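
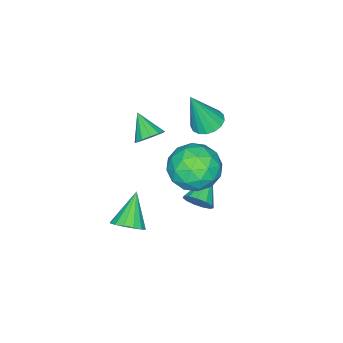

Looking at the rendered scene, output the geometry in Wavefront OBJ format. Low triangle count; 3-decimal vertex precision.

v -3.04 0.009 -0.193
v -2.426 0.052 0.162
v -3.46 -0.969 0.653
v -2.676 0.311 0.337
v -3.041 0.474 0.344
v -3.406 0.489 0.18
v -3.655 0.352 -0.102
v -3.708 0.106 -0.413
v -3.549 -0.17 -0.654
v -3.229 -0.39 -0.749
v -2.848 -0.483 -0.667
v -2.529 -0.42 -0.435
v -2.371 -0.22 -0.126
v -4.273 2.13 1.14
v -3.875 2.788 1.179
v -3.667 1.65 3.06
v -4.209 2.879 1.307
v -4.557 2.798 1.396
v -4.84 2.564 1.427
v -4.993 2.23 1.392
v -4.981 1.874 1.299
v -4.807 1.576 1.17
v -4.51 1.405 1.033
v -4.159 1.4 0.922
v -3.834 1.562 0.86
v -3.609 1.855 0.862
v -3.537 2.21 0.928
v -3.633 2.547 1.042
v -1.24 4.454 2.605
v -0.235 4.62 1.953
v -1.745 2.96 1.447
v -0.74 3.126 0.795
v -0.664 2.711 1.929
v -0.352 3.634 2.644
v -1.628 3.946 0.756
v -1.316 4.869 1.471
v -0.474 4.305 0.81
v 0.121 3.542 1.535
v -2.101 4.038 1.865
v -1.506 3.275 2.59
v -0.693 4.668 2.381
v -1.287 2.912 1.019
v -1.242 2.668 1.686
v -0.652 2.765 1.303
v -0.762 4.089 2.787
v -0.171 4.186 2.404
v -0.424 3.064 2.389
v -1.809 3.394 0.996
v -1.218 3.491 0.613
v -1.328 4.815 2.097
v -0.738 4.912 1.714
v -1.556 4.516 1.011
v -0.243 4.581 1.326
v -0.54 3.702 0.645
v -1.062 4.184 0.622
v -0.878 4.727 1.043
v 0.107 4.132 1.752
v -0.19 3.254 1.071
v -0.146 3.01 1.738
v 0.038 3.553 2.158
v -0.034 3.947 1.08
v -1.79 4.326 2.329
v -2.087 3.448 1.648
v -2.018 4.027 1.242
v -1.834 4.57 1.662
v -1.44 3.878 2.755
v -1.737 2.999 2.074
v -1.102 2.853 2.357
v -0.918 3.396 2.778
v -1.946 3.633 2.32
v -0.056 1.04 -3.403
v 0.465 1.237 -2.842
v -1.224 0.64 -2.177
v 0.261 1.582 -2.923
v -0.027 1.782 -3.133
v -0.323 1.783 -3.415
v -0.548 1.585 -3.694
v -0.64 1.241 -3.894
v -0.577 0.844 -3.963
v -0.373 0.498 -3.882
v -0.085 0.298 -3.673
v 0.212 0.297 -3.391
v 0.436 0.495 -3.112
v 0.529 0.839 -2.911
v -2.55 2.888 -2.7
v -2.212 2.671 -2.115
v -4.01 2.612 -1.96
v -2.266 3.065 -2.074
v -2.41 3.403 -2.232
v -2.599 3.578 -2.539
v -2.772 3.534 -2.897
v -2.875 3.284 -3.192
v -2.875 2.909 -3.332
v -2.771 2.528 -3.271
v -2.598 2.261 -3.029
v -2.409 2.193 -2.682
v -2.265 2.346 -2.342
f 2 1 4
f 2 4 3
f 4 1 5
f 4 5 3
f 5 1 6
f 5 6 3
f 6 1 7
f 6 7 3
f 7 1 8
f 7 8 3
f 8 1 9
f 8 9 3
f 9 1 10
f 9 10 3
f 10 1 11
f 10 11 3
f 11 1 12
f 11 12 3
f 12 1 13
f 12 13 3
f 13 1 2
f 13 2 3
f 15 14 17
f 15 17 16
f 17 14 18
f 17 18 16
f 18 14 19
f 18 19 16
f 19 14 20
f 19 20 16
f 20 14 21
f 20 21 16
f 21 14 22
f 21 22 16
f 22 14 23
f 22 23 16
f 23 14 24
f 23 24 16
f 24 14 25
f 24 25 16
f 25 14 26
f 25 26 16
f 26 14 27
f 26 27 16
f 27 14 28
f 27 28 16
f 28 14 15
f 28 15 16
f 29 66 45
f 66 40 69
f 45 69 34
f 66 69 45
f 29 45 41
f 45 34 46
f 41 46 30
f 45 46 41
f 29 41 50
f 41 30 51
f 50 51 36
f 41 51 50
f 29 50 62
f 50 36 65
f 62 65 39
f 50 65 62
f 29 62 66
f 62 39 70
f 66 70 40
f 62 70 66
f 30 46 57
f 46 34 60
f 57 60 38
f 46 60 57
f 34 69 47
f 69 40 68
f 47 68 33
f 69 68 47
f 40 70 67
f 70 39 63
f 67 63 31
f 70 63 67
f 39 65 64
f 65 36 52
f 64 52 35
f 65 52 64
f 36 51 56
f 51 30 53
f 56 53 37
f 51 53 56
f 32 58 44
f 58 38 59
f 44 59 33
f 58 59 44
f 32 44 42
f 44 33 43
f 42 43 31
f 44 43 42
f 32 42 49
f 42 31 48
f 49 48 35
f 42 48 49
f 32 49 54
f 49 35 55
f 54 55 37
f 49 55 54
f 32 54 58
f 54 37 61
f 58 61 38
f 54 61 58
f 33 59 47
f 59 38 60
f 47 60 34
f 59 60 47
f 31 43 67
f 43 33 68
f 67 68 40
f 43 68 67
f 35 48 64
f 48 31 63
f 64 63 39
f 48 63 64
f 37 55 56
f 55 35 52
f 56 52 36
f 55 52 56
f 38 61 57
f 61 37 53
f 57 53 30
f 61 53 57
f 72 71 74
f 72 74 73
f 74 71 75
f 74 75 73
f 75 71 76
f 75 76 73
f 76 71 77
f 76 77 73
f 77 71 78
f 77 78 73
f 78 71 79
f 78 79 73
f 79 71 80
f 79 80 73
f 80 71 81
f 80 81 73
f 81 71 82
f 81 82 73
f 82 71 83
f 82 83 73
f 83 71 84
f 83 84 73
f 84 71 72
f 84 72 73
f 86 85 88
f 86 88 87
f 88 85 89
f 88 89 87
f 89 85 90
f 89 90 87
f 90 85 91
f 90 91 87
f 91 85 92
f 91 92 87
f 92 85 93
f 92 93 87
f 93 85 94
f 93 94 87
f 94 85 95
f 94 95 87
f 95 85 96
f 95 96 87
f 96 85 97
f 96 97 87
f 97 85 86
f 97 86 87



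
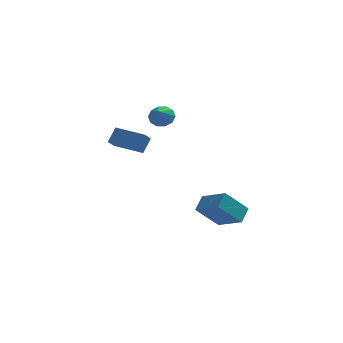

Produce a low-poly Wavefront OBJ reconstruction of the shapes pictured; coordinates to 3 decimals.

v -1.209 3.397 0.771
v -0.613 3.019 0.463
v -1.411 2.463 1.529
v -0.45 3.279 0.827
v -0.577 3.584 1.169
v -0.945 3.818 1.36
v -1.414 3.891 1.325
v -1.805 3.776 1.079
v -1.968 3.516 0.715
v -1.841 3.21 0.372
v -1.473 2.977 0.182
v -1.004 2.903 0.217
v -2.209 2.138 -1.535
v -2.509 1.526 -0.995
v -3.86 3.085 -1.379
v -4.16 2.472 -0.838
v -1.8 2.708 -0.662
v -2.1 2.095 -0.121
v -3.451 3.654 -0.505
v -3.751 3.042 0.035
v 0.712 -4.036 -3.036
v 1.908 -5.089 -2.314
v 1.064 -3.218 -2.425
v 2.26 -4.271 -1.703
v 1.92 -3.569 -4.357
v 3.116 -4.622 -3.635
v 2.272 -2.751 -3.746
v 3.468 -3.804 -3.024
f 2 1 4
f 2 4 3
f 4 1 5
f 4 5 3
f 5 1 6
f 5 6 3
f 6 1 7
f 6 7 3
f 7 1 8
f 7 8 3
f 8 1 9
f 8 9 3
f 9 1 10
f 9 10 3
f 10 1 11
f 10 11 3
f 11 1 12
f 11 12 3
f 12 1 2
f 12 2 3
f 14 16 13
f 17 14 13
f 13 16 15
f 15 17 13
f 14 20 16
f 18 14 17
f 18 20 14
f 16 20 15
f 19 17 15
f 15 20 19
f 19 18 17
f 20 18 19
f 22 24 21
f 25 22 21
f 21 24 23
f 23 25 21
f 22 28 24
f 26 22 25
f 26 28 22
f 24 28 23
f 27 25 23
f 23 28 27
f 27 26 25
f 28 26 27



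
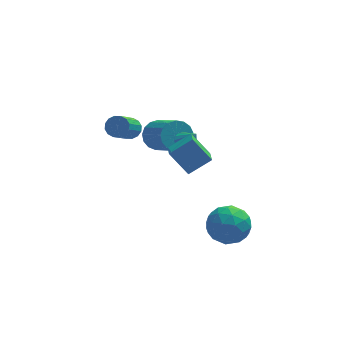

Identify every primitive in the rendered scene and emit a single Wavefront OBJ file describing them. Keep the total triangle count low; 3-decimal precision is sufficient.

v 2.751 -2.874 -4.457
v 3.375 -2.72 -3.408
v 2.585 -4.82 -4.072
v 3.209 -4.666 -3.023
v 2.075 -4.203 -3.138
v 2.178 -3 -3.376
v 3.782 -4.54 -4.104
v 3.885 -3.337 -4.342
v 4.012 -3.75 -3.19
v 2.957 -3.541 -2.593
v 3.003 -3.999 -4.887
v 1.948 -3.79 -4.29
v 3.078 -2.626 -3.966
v 2.882 -4.914 -3.514
v 2.216 -4.641 -3.581
v 2.582 -4.551 -2.965
v 2.374 -2.791 -3.947
v 2.741 -2.7 -3.331
v 1.976 -3.572 -3.172
v 3.219 -4.84 -4.149
v 3.586 -4.749 -3.533
v 3.378 -2.989 -4.515
v 3.744 -2.899 -3.899
v 3.984 -3.968 -4.308
v 3.819 -3.141 -3.222
v 3.721 -4.285 -2.995
v 4.058 -4.211 -3.631
v 4.119 -3.504 -3.771
v 3.199 -3.018 -2.871
v 3.101 -4.162 -2.644
v 2.435 -3.89 -2.712
v 2.495 -3.183 -2.852
v 3.574 -3.623 -2.742
v 2.859 -3.378 -4.836
v 2.761 -4.522 -4.609
v 3.465 -4.357 -4.628
v 3.525 -3.65 -4.768
v 2.239 -3.255 -4.485
v 2.141 -4.399 -4.258
v 1.841 -4.036 -3.709
v 1.902 -3.329 -3.849
v 2.386 -3.917 -4.738
v 0.111 -2.331 0.75
v 1.295 -2.035 1.534
v 0.141 -1.009 0.205
v 1.325 -0.713 0.989
v 1.035 -2.847 -0.449
v 2.219 -2.551 0.335
v 1.065 -1.525 -0.994
v 2.249 -1.229 -0.21
v 1.162 0.809 -0.831
v 1.619 0.526 -1.213
v 1.678 0.371 0.111
v 1.741 0.81 -1.148
v 1.73 1.094 -1.01
v 1.588 1.313 -0.831
v 1.349 1.416 -0.652
v 1.068 1.38 -0.514
v 0.807 1.213 -0.448
v 0.628 0.954 -0.471
v 0.571 0.662 -0.576
v 0.65 0.403 -0.739
v 0.846 0.237 -0.923
v 1.114 0.202 -1.087
v 1.393 0.307 -1.191
v -1.673 1.385 -0.057
v -1.459 1.746 0.466
v -2.133 0.415 1.659
v -2.347 0.055 1.137
v -1.782 1.856 0.407
v -2.457 0.526 1.6
v -2.076 1.841 0.224
v -2.75 0.511 1.417
v -2.262 1.703 -0.035
v -2.936 0.373 1.158
v -2.29 1.481 -0.299
v -2.964 0.15 0.894
v -2.153 1.232 -0.498
v -2.827 -0.098 0.695
v -1.887 1.025 -0.579
v -2.561 -0.306 0.614
v -1.563 0.914 -0.52
v -2.238 -0.416 0.673
v -1.27 0.929 -0.337
v -1.944 -0.401 0.856
v -1.084 1.067 -0.078
v -1.758 -0.263 1.115
v -1.056 1.29 0.186
v -1.73 -0.041 1.379
v -1.193 1.538 0.385
v -1.867 0.208 1.578
v -0.092 2.945 -1.866
v 0.498 2.752 -2.598
v 1.363 1.181 -1.485
v 0.772 1.375 -0.754
v 0.731 3.058 -2.347
v 1.596 1.487 -1.234
v 0.775 3.338 -1.986
v 1.64 1.768 -0.873
v 0.621 3.529 -1.597
v 1.486 1.958 -0.484
v 0.303 3.585 -1.27
v 1.168 2.015 -0.157
v -0.105 3.495 -1.08
v 0.759 1.925 0.033
v -0.511 3.279 -1.07
v 0.354 1.709 0.043
v -0.82 2.987 -1.242
v 0.044 1.417 -0.129
v -0.963 2.685 -1.557
v -0.098 1.114 -0.444
v -0.906 2.442 -1.943
v -0.042 0.872 -0.831
v -0.663 2.315 -2.312
v 0.201 0.745 -1.199
v -0.289 2.332 -2.578
v 0.575 0.762 -1.466
v 0.13 2.49 -2.682
v 0.994 0.919 -1.569
f 1 38 17
f 38 12 41
f 17 41 6
f 38 41 17
f 1 17 13
f 17 6 18
f 13 18 2
f 17 18 13
f 1 13 22
f 13 2 23
f 22 23 8
f 13 23 22
f 1 22 34
f 22 8 37
f 34 37 11
f 22 37 34
f 1 34 38
f 34 11 42
f 38 42 12
f 34 42 38
f 2 18 29
f 18 6 32
f 29 32 10
f 18 32 29
f 6 41 19
f 41 12 40
f 19 40 5
f 41 40 19
f 12 42 39
f 42 11 35
f 39 35 3
f 42 35 39
f 11 37 36
f 37 8 24
f 36 24 7
f 37 24 36
f 8 23 28
f 23 2 25
f 28 25 9
f 23 25 28
f 4 30 16
f 30 10 31
f 16 31 5
f 30 31 16
f 4 16 14
f 16 5 15
f 14 15 3
f 16 15 14
f 4 14 21
f 14 3 20
f 21 20 7
f 14 20 21
f 4 21 26
f 21 7 27
f 26 27 9
f 21 27 26
f 4 26 30
f 26 9 33
f 30 33 10
f 26 33 30
f 5 31 19
f 31 10 32
f 19 32 6
f 31 32 19
f 3 15 39
f 15 5 40
f 39 40 12
f 15 40 39
f 7 20 36
f 20 3 35
f 36 35 11
f 20 35 36
f 9 27 28
f 27 7 24
f 28 24 8
f 27 24 28
f 10 33 29
f 33 9 25
f 29 25 2
f 33 25 29
f 44 46 43
f 47 44 43
f 43 46 45
f 45 47 43
f 44 50 46
f 48 44 47
f 48 50 44
f 46 50 45
f 49 47 45
f 45 50 49
f 49 48 47
f 50 48 49
f 52 51 54
f 52 54 53
f 54 51 55
f 54 55 53
f 55 51 56
f 55 56 53
f 56 51 57
f 56 57 53
f 57 51 58
f 57 58 53
f 58 51 59
f 58 59 53
f 59 51 60
f 59 60 53
f 60 51 61
f 60 61 53
f 61 51 62
f 61 62 53
f 62 51 63
f 62 63 53
f 63 51 64
f 63 64 53
f 64 51 65
f 64 65 53
f 65 51 52
f 65 52 53
f 67 66 70
f 67 70 68
f 68 70 71
f 68 71 69
f 70 66 72
f 70 72 71
f 71 72 73
f 71 73 69
f 72 66 74
f 72 74 73
f 73 74 75
f 73 75 69
f 74 66 76
f 74 76 75
f 75 76 77
f 75 77 69
f 76 66 78
f 76 78 77
f 77 78 79
f 77 79 69
f 78 66 80
f 78 80 79
f 79 80 81
f 79 81 69
f 80 66 82
f 80 82 81
f 81 82 83
f 81 83 69
f 82 66 84
f 82 84 83
f 83 84 85
f 83 85 69
f 84 66 86
f 84 86 85
f 85 86 87
f 85 87 69
f 86 66 88
f 86 88 87
f 87 88 89
f 87 89 69
f 88 66 90
f 88 90 89
f 89 90 91
f 89 91 69
f 90 66 67
f 90 67 91
f 91 67 68
f 91 68 69
f 93 92 96
f 93 96 94
f 94 96 97
f 94 97 95
f 96 92 98
f 96 98 97
f 97 98 99
f 97 99 95
f 98 92 100
f 98 100 99
f 99 100 101
f 99 101 95
f 100 92 102
f 100 102 101
f 101 102 103
f 101 103 95
f 102 92 104
f 102 104 103
f 103 104 105
f 103 105 95
f 104 92 106
f 104 106 105
f 105 106 107
f 105 107 95
f 106 92 108
f 106 108 107
f 107 108 109
f 107 109 95
f 108 92 110
f 108 110 109
f 109 110 111
f 109 111 95
f 110 92 112
f 110 112 111
f 111 112 113
f 111 113 95
f 112 92 114
f 112 114 113
f 113 114 115
f 113 115 95
f 114 92 116
f 114 116 115
f 115 116 117
f 115 117 95
f 116 92 118
f 116 118 117
f 117 118 119
f 117 119 95
f 118 92 93
f 118 93 119
f 119 93 94
f 119 94 95



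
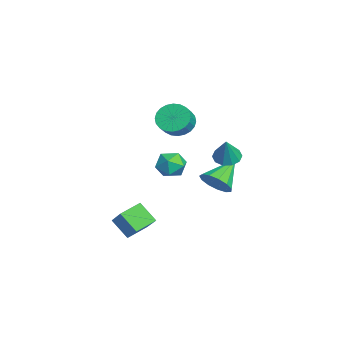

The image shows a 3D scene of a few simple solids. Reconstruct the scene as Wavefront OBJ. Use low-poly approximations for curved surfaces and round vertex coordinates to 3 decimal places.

v 0.906 -1.192 3.552
v 1.641 -0.892 2.912
v 2.41 -1.248 3.629
v 1.674 -1.548 4.268
v 1.59 -0.563 3.13
v 2.359 -0.92 3.847
v 1.434 -0.33 3.413
v 2.203 -0.687 4.13
v 1.198 -0.229 3.717
v 1.967 -0.585 4.434
v 0.917 -0.273 3.996
v 1.686 -0.63 4.712
v 0.635 -0.458 4.207
v 1.404 -0.815 4.923
v 0.394 -0.754 4.318
v 1.163 -1.111 5.035
v 0.23 -1.117 4.313
v 0.999 -1.474 5.029
v 0.17 -1.492 4.191
v 0.939 -1.848 4.908
v 0.221 -1.82 3.973
v 0.99 -2.177 4.69
v 0.377 -2.053 3.69
v 1.146 -2.41 4.407
v 0.613 -2.155 3.386
v 1.382 -2.511 4.103
v 0.894 -2.11 3.108
v 1.663 -2.467 3.824
v 1.176 -1.925 2.897
v 1.945 -2.282 3.613
v 1.417 -1.629 2.785
v 2.186 -1.986 3.502
v 1.581 -1.266 2.791
v 2.35 -1.623 3.507
v 2.6 -4.978 -3.188
v 4.157 -4.555 -1.813
v 1.917 -3.872 -2.755
v 3.474 -3.449 -1.38
v 3.286 -4.151 -4.22
v 4.843 -3.728 -2.845
v 2.603 -3.045 -3.787
v 4.16 -2.622 -2.412
v 2.904 1.334 1.792
v 3.62 1.531 1.443
v 3.676 1.186 3.288
v 3.399 1.959 1.599
v 2.989 2.149 1.829
v 2.547 2.028 2.045
v 2.241 1.641 2.164
v 2.189 1.138 2.141
v 2.41 0.709 1.985
v 2.82 0.519 1.755
v 3.262 0.641 1.539
v 3.567 1.027 1.42
v 2.506 -1.145 0.188
v 3.114 -1.826 0.566
v 1.386 -1.554 1.254
v 1.994 -2.235 1.632
v 2.194 -1.274 1.751
v 2.885 -1.022 1.092
v 1.615 -2.358 0.728
v 2.306 -2.106 0.069
v 2.563 -2.576 0.899
v 2.921 -1.906 1.532
v 1.579 -1.474 0.288
v 1.937 -0.804 0.921
v -0.237 1.012 -1.967
v 0.62 1.565 -1.614
v -1.543 2.248 -0.733
v 0.423 1.854 -2.112
v 0.016 1.875 -2.564
v -0.471 1.623 -2.826
v -0.884 1.176 -2.816
v -1.092 0.677 -2.536
v -1.029 0.285 -2.075
v -0.714 0.123 -1.58
v -0.248 0.244 -1.208
v 0.222 0.608 -1.076
v 0.545 1.101 -1.228
f 2 1 5
f 2 5 3
f 3 5 6
f 3 6 4
f 5 1 7
f 5 7 6
f 6 7 8
f 6 8 4
f 7 1 9
f 7 9 8
f 8 9 10
f 8 10 4
f 9 1 11
f 9 11 10
f 10 11 12
f 10 12 4
f 11 1 13
f 11 13 12
f 12 13 14
f 12 14 4
f 13 1 15
f 13 15 14
f 14 15 16
f 14 16 4
f 15 1 17
f 15 17 16
f 16 17 18
f 16 18 4
f 17 1 19
f 17 19 18
f 18 19 20
f 18 20 4
f 19 1 21
f 19 21 20
f 20 21 22
f 20 22 4
f 21 1 23
f 21 23 22
f 22 23 24
f 22 24 4
f 23 1 25
f 23 25 24
f 24 25 26
f 24 26 4
f 25 1 27
f 25 27 26
f 26 27 28
f 26 28 4
f 27 1 29
f 27 29 28
f 28 29 30
f 28 30 4
f 29 1 31
f 29 31 30
f 30 31 32
f 30 32 4
f 31 1 33
f 31 33 32
f 32 33 34
f 32 34 4
f 33 1 2
f 33 2 34
f 34 2 3
f 34 3 4
f 36 38 35
f 39 36 35
f 35 38 37
f 37 39 35
f 36 42 38
f 40 36 39
f 40 42 36
f 38 42 37
f 41 39 37
f 37 42 41
f 41 40 39
f 42 40 41
f 44 43 46
f 44 46 45
f 46 43 47
f 46 47 45
f 47 43 48
f 47 48 45
f 48 43 49
f 48 49 45
f 49 43 50
f 49 50 45
f 50 43 51
f 50 51 45
f 51 43 52
f 51 52 45
f 52 43 53
f 52 53 45
f 53 43 54
f 53 54 45
f 54 43 44
f 54 44 45
f 55 66 60
f 55 60 56
f 55 56 62
f 55 62 65
f 55 65 66
f 56 60 64
f 60 66 59
f 66 65 57
f 65 62 61
f 62 56 63
f 58 64 59
f 58 59 57
f 58 57 61
f 58 61 63
f 58 63 64
f 59 64 60
f 57 59 66
f 61 57 65
f 63 61 62
f 64 63 56
f 68 67 70
f 68 70 69
f 70 67 71
f 70 71 69
f 71 67 72
f 71 72 69
f 72 67 73
f 72 73 69
f 73 67 74
f 73 74 69
f 74 67 75
f 74 75 69
f 75 67 76
f 75 76 69
f 76 67 77
f 76 77 69
f 77 67 78
f 77 78 69
f 78 67 79
f 78 79 69
f 79 67 68
f 79 68 69



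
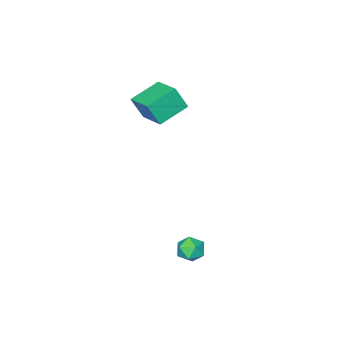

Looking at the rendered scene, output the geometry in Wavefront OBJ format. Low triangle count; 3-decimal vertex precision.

v 0.634 3.558 -2.714
v 1.089 3.506 -3.42
v -0.169 2.554 -3.16
v 0.286 2.502 -3.866
v 0.619 2.262 -3.132
v 1.116 2.883 -2.856
v -0.196 3.177 -3.724
v 0.301 3.798 -3.448
v 0.576 3.271 -4.044
v 1.08 2.706 -3.678
v -0.16 3.354 -2.902
v 0.344 2.789 -2.536
v -5.051 -4.149 1.903
v -4.598 -4.639 3.268
v -4.609 -2.368 2.395
v -4.156 -2.858 3.761
v -3.264 -4.402 1.219
v -2.811 -4.892 2.585
v -2.822 -2.621 1.712
v -2.369 -3.111 3.077
f 1 12 6
f 1 6 2
f 1 2 8
f 1 8 11
f 1 11 12
f 2 6 10
f 6 12 5
f 12 11 3
f 11 8 7
f 8 2 9
f 4 10 5
f 4 5 3
f 4 3 7
f 4 7 9
f 4 9 10
f 5 10 6
f 3 5 12
f 7 3 11
f 9 7 8
f 10 9 2
f 14 16 13
f 17 14 13
f 13 16 15
f 15 17 13
f 14 20 16
f 18 14 17
f 18 20 14
f 16 20 15
f 19 17 15
f 15 20 19
f 19 18 17
f 20 18 19



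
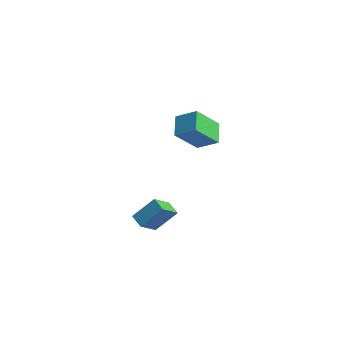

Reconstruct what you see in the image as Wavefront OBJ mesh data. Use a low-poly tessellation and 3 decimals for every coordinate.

v -1.97 3.57 1.707
v -2.281 2.11 3.268
v -2.879 4.499 2.394
v -3.19 3.039 3.955
v -0.85 4.121 2.445
v -1.161 2.661 4.006
v -1.759 5.05 3.132
v -2.07 3.59 4.693
v 0.804 -2.734 0.337
v 0.916 -3.896 1.295
v 1.406 -1.709 1.509
v 1.518 -2.871 2.468
v 1.622 -2.889 0.052
v 1.734 -4.051 1.011
v 2.224 -1.864 1.225
v 2.336 -3.026 2.183
f 2 4 1
f 5 2 1
f 1 4 3
f 3 5 1
f 2 8 4
f 6 2 5
f 6 8 2
f 4 8 3
f 7 5 3
f 3 8 7
f 7 6 5
f 8 6 7
f 10 12 9
f 13 10 9
f 9 12 11
f 11 13 9
f 10 16 12
f 14 10 13
f 14 16 10
f 12 16 11
f 15 13 11
f 11 16 15
f 15 14 13
f 16 14 15



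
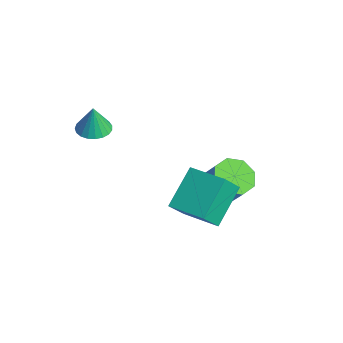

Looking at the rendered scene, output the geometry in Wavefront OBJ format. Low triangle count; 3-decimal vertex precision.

v -0.476 -3.969 2.913
v -0.028 -3.294 2.897
v -0.364 -4.011 4.327
v -0.34 -3.17 2.926
v -0.675 -3.184 2.952
v -0.977 -3.334 2.972
v -1.191 -3.594 2.981
v -1.282 -3.918 2.978
v -1.234 -4.251 2.964
v -1.055 -4.535 2.942
v -0.775 -4.721 2.914
v -0.445 -4.778 2.886
v -0.119 -4.694 2.862
v 0.144 -4.485 2.847
v 0.301 -4.186 2.844
v 0.323 -3.85 2.852
v 0.206 -3.535 2.871
v 2.456 -0.009 0.675
v 2.843 -0.879 1.835
v 4.037 0.9 0.83
v 4.424 0.031 1.989
v 3.396 -1.411 -0.689
v 3.783 -2.28 0.47
v 4.977 -0.501 -0.535
v 5.364 -1.371 0.625
v 1.605 1.143 -1.093
v 2.441 1.144 -1.677
v 3.311 1.398 -0.432
v 2.475 1.397 0.153
v 2.128 1.855 -1.603
v 2.998 2.109 -0.358
v 1.508 2.149 -1.23
v 2.378 2.403 0.015
v 0.945 1.854 -0.776
v 1.815 2.108 0.469
v 0.769 1.142 -0.508
v 1.639 1.396 0.737
v 1.082 0.431 -0.582
v 1.952 0.685 0.663
v 1.702 0.137 -0.955
v 2.572 0.391 0.29
v 2.265 0.432 -1.409
v 3.135 0.686 -0.164
f 2 1 4
f 2 4 3
f 4 1 5
f 4 5 3
f 5 1 6
f 5 6 3
f 6 1 7
f 6 7 3
f 7 1 8
f 7 8 3
f 8 1 9
f 8 9 3
f 9 1 10
f 9 10 3
f 10 1 11
f 10 11 3
f 11 1 12
f 11 12 3
f 12 1 13
f 12 13 3
f 13 1 14
f 13 14 3
f 14 1 15
f 14 15 3
f 15 1 16
f 15 16 3
f 16 1 17
f 16 17 3
f 17 1 2
f 17 2 3
f 19 21 18
f 22 19 18
f 18 21 20
f 20 22 18
f 19 25 21
f 23 19 22
f 23 25 19
f 21 25 20
f 24 22 20
f 20 25 24
f 24 23 22
f 25 23 24
f 27 26 30
f 27 30 28
f 28 30 31
f 28 31 29
f 30 26 32
f 30 32 31
f 31 32 33
f 31 33 29
f 32 26 34
f 32 34 33
f 33 34 35
f 33 35 29
f 34 26 36
f 34 36 35
f 35 36 37
f 35 37 29
f 36 26 38
f 36 38 37
f 37 38 39
f 37 39 29
f 38 26 40
f 38 40 39
f 39 40 41
f 39 41 29
f 40 26 42
f 40 42 41
f 41 42 43
f 41 43 29
f 42 26 27
f 42 27 43
f 43 27 28
f 43 28 29



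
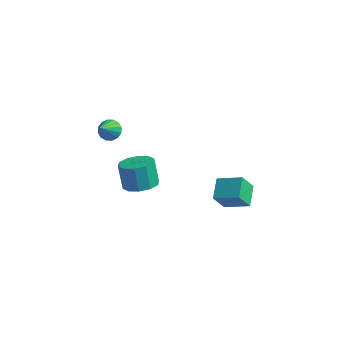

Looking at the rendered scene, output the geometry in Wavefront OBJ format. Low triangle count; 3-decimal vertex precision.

v 2.714 -2.033 -1.67
v 4.119 -1.847 -1.069
v 2.361 -0.82 -1.222
v 3.767 -0.634 -0.621
v 3.133 -1.486 -2.819
v 4.539 -1.3 -2.218
v 2.781 -0.273 -2.371
v 4.186 -0.087 -1.77
v -3.804 -1.29 0.79
v -3.485 -0.835 1.182
v -3.736 -2.49 2.13
v -3.828 -0.784 1.244
v -4.164 -0.87 1.185
v -4.404 -1.067 1.02
v -4.483 -1.325 0.793
v -4.38 -1.573 0.566
v -4.123 -1.745 0.398
v -3.78 -1.795 0.336
v -3.444 -1.71 0.395
v -3.204 -1.512 0.56
v -3.125 -1.255 0.787
v -3.228 -1.007 1.015
v -2.154 -0.929 -3.866
v -1.181 -0.784 -3.559
v -1.694 -0.326 -2.148
v -2.666 -0.471 -2.454
v -1.391 -0.239 -3.813
v -1.904 0.219 -2.402
v -1.892 0.042 -4.086
v -2.405 0.501 -2.675
v -2.493 -0.048 -4.276
v -3.006 0.411 -2.865
v -2.964 -0.474 -4.308
v -3.477 -0.015 -2.897
v -3.126 -1.074 -4.172
v -3.639 -0.616 -2.761
v -2.916 -1.619 -3.918
v -3.429 -1.161 -2.507
v -2.415 -1.901 -3.645
v -2.928 -1.442 -2.234
v -1.814 -1.811 -3.455
v -2.327 -1.352 -2.044
v -1.343 -1.385 -3.423
v -1.856 -0.926 -2.012
f 2 4 1
f 5 2 1
f 1 4 3
f 3 5 1
f 2 8 4
f 6 2 5
f 6 8 2
f 4 8 3
f 7 5 3
f 3 8 7
f 7 6 5
f 8 6 7
f 10 9 12
f 10 12 11
f 12 9 13
f 12 13 11
f 13 9 14
f 13 14 11
f 14 9 15
f 14 15 11
f 15 9 16
f 15 16 11
f 16 9 17
f 16 17 11
f 17 9 18
f 17 18 11
f 18 9 19
f 18 19 11
f 19 9 20
f 19 20 11
f 20 9 21
f 20 21 11
f 21 9 22
f 21 22 11
f 22 9 10
f 22 10 11
f 24 23 27
f 24 27 25
f 25 27 28
f 25 28 26
f 27 23 29
f 27 29 28
f 28 29 30
f 28 30 26
f 29 23 31
f 29 31 30
f 30 31 32
f 30 32 26
f 31 23 33
f 31 33 32
f 32 33 34
f 32 34 26
f 33 23 35
f 33 35 34
f 34 35 36
f 34 36 26
f 35 23 37
f 35 37 36
f 36 37 38
f 36 38 26
f 37 23 39
f 37 39 38
f 38 39 40
f 38 40 26
f 39 23 41
f 39 41 40
f 40 41 42
f 40 42 26
f 41 23 43
f 41 43 42
f 42 43 44
f 42 44 26
f 43 23 24
f 43 24 44
f 44 24 25
f 44 25 26



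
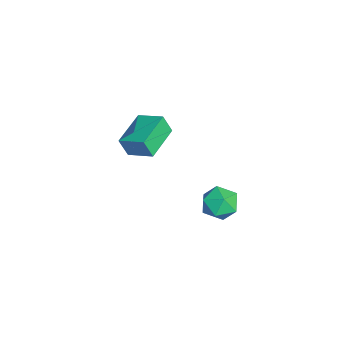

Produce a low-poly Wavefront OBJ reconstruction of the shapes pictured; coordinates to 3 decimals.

v 1.986 1.039 0.359
v 2.791 0.964 -0.153
v 1.569 -0.384 -0.087
v 2.374 -0.459 -0.599
v 2.414 -0.449 0.357
v 2.671 0.431 0.633
v 1.689 0.149 -0.873
v 1.946 1.029 -0.597
v 2.607 0.414 -0.914
v 3.056 0.044 -0.154
v 1.304 0.536 -0.086
v 1.753 0.166 0.674
v -2.685 -3.639 -1.203
v -2.734 -4.055 -0.197
v -4.387 -2.714 -0.904
v -4.436 -3.13 0.103
v -1.984 -2.51 -0.703
v -2.033 -2.926 0.304
v -3.686 -1.585 -0.403
v -3.735 -2.001 0.603
f 1 12 6
f 1 6 2
f 1 2 8
f 1 8 11
f 1 11 12
f 2 6 10
f 6 12 5
f 12 11 3
f 11 8 7
f 8 2 9
f 4 10 5
f 4 5 3
f 4 3 7
f 4 7 9
f 4 9 10
f 5 10 6
f 3 5 12
f 7 3 11
f 9 7 8
f 10 9 2
f 14 16 13
f 17 14 13
f 13 16 15
f 15 17 13
f 14 20 16
f 18 14 17
f 18 20 14
f 16 20 15
f 19 17 15
f 15 20 19
f 19 18 17
f 20 18 19



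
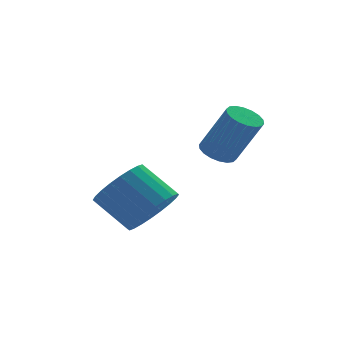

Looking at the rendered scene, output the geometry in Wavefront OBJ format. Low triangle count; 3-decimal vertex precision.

v -0.031 2.154 -1.947
v 0.29 2.599 -1.913
v 0.873 2.072 -0.519
v 0.551 1.626 -0.553
v 0.085 2.671 -1.8
v 0.668 2.144 -0.406
v -0.143 2.64 -1.716
v 0.44 2.113 -0.322
v -0.349 2.513 -1.678
v 0.234 1.986 -0.284
v -0.492 2.315 -1.693
v 0.091 1.788 -0.299
v -0.544 2.085 -1.759
v 0.039 1.558 -0.365
v -0.494 1.868 -1.861
v 0.089 1.341 -0.468
v -0.353 1.708 -1.981
v 0.23 1.181 -0.587
v -0.148 1.636 -2.094
v 0.435 1.109 -0.7
v 0.08 1.667 -2.178
v 0.663 1.14 -0.784
v 0.286 1.794 -2.216
v 0.869 1.267 -0.822
v 0.429 1.992 -2.201
v 1.012 1.465 -0.807
v 0.481 2.222 -2.135
v 1.064 1.695 -0.741
v 0.431 2.439 -2.032
v 1.014 1.912 -0.639
v -1.825 1.924 -3.863
v -1.196 1.833 -3.226
v -1.966 2.564 -2.36
v -2.595 2.656 -2.997
v -1.091 2.129 -3.384
v -1.861 2.86 -2.518
v -1.099 2.394 -3.614
v -1.869 3.125 -2.748
v -1.217 2.588 -3.882
v -1.987 3.319 -3.016
v -1.428 2.68 -4.148
v -2.197 3.411 -3.282
v -1.699 2.657 -4.37
v -2.469 3.389 -3.504
v -1.989 2.523 -4.514
v -2.759 3.254 -3.649
v -2.254 2.298 -4.56
v -3.024 3.029 -3.694
v -2.454 2.016 -4.5
v -3.224 2.747 -3.634
v -2.559 1.72 -4.342
v -3.329 2.451 -3.476
v -2.551 1.455 -4.112
v -3.321 2.186 -3.246
v -2.433 1.261 -3.844
v -3.203 1.992 -2.978
v -2.223 1.169 -3.578
v -2.992 1.9 -2.712
v -1.951 1.191 -3.356
v -2.721 1.923 -2.49
v -1.661 1.326 -3.211
v -2.431 2.057 -2.346
v -1.396 1.551 -3.166
v -2.166 2.282 -2.3
f 2 1 5
f 2 5 3
f 3 5 6
f 3 6 4
f 5 1 7
f 5 7 6
f 6 7 8
f 6 8 4
f 7 1 9
f 7 9 8
f 8 9 10
f 8 10 4
f 9 1 11
f 9 11 10
f 10 11 12
f 10 12 4
f 11 1 13
f 11 13 12
f 12 13 14
f 12 14 4
f 13 1 15
f 13 15 14
f 14 15 16
f 14 16 4
f 15 1 17
f 15 17 16
f 16 17 18
f 16 18 4
f 17 1 19
f 17 19 18
f 18 19 20
f 18 20 4
f 19 1 21
f 19 21 20
f 20 21 22
f 20 22 4
f 21 1 23
f 21 23 22
f 22 23 24
f 22 24 4
f 23 1 25
f 23 25 24
f 24 25 26
f 24 26 4
f 25 1 27
f 25 27 26
f 26 27 28
f 26 28 4
f 27 1 29
f 27 29 28
f 28 29 30
f 28 30 4
f 29 1 2
f 29 2 30
f 30 2 3
f 30 3 4
f 32 31 35
f 32 35 33
f 33 35 36
f 33 36 34
f 35 31 37
f 35 37 36
f 36 37 38
f 36 38 34
f 37 31 39
f 37 39 38
f 38 39 40
f 38 40 34
f 39 31 41
f 39 41 40
f 40 41 42
f 40 42 34
f 41 31 43
f 41 43 42
f 42 43 44
f 42 44 34
f 43 31 45
f 43 45 44
f 44 45 46
f 44 46 34
f 45 31 47
f 45 47 46
f 46 47 48
f 46 48 34
f 47 31 49
f 47 49 48
f 48 49 50
f 48 50 34
f 49 31 51
f 49 51 50
f 50 51 52
f 50 52 34
f 51 31 53
f 51 53 52
f 52 53 54
f 52 54 34
f 53 31 55
f 53 55 54
f 54 55 56
f 54 56 34
f 55 31 57
f 55 57 56
f 56 57 58
f 56 58 34
f 57 31 59
f 57 59 58
f 58 59 60
f 58 60 34
f 59 31 61
f 59 61 60
f 60 61 62
f 60 62 34
f 61 31 63
f 61 63 62
f 62 63 64
f 62 64 34
f 63 31 32
f 63 32 64
f 64 32 33
f 64 33 34



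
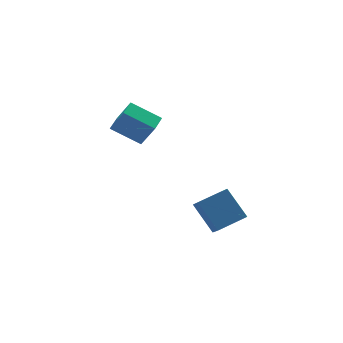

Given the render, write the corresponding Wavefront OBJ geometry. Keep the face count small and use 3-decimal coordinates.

v -1.784 -3.778 -0.035
v -2.285 -2.547 1.323
v -1.599 -2.784 -0.867
v -2.1 -1.553 0.49
v -0.2 -3.667 0.45
v -0.701 -2.436 1.807
v -0.015 -2.673 -0.383
v -0.516 -1.442 0.975
v -3.084 2.687 2.59
v -4.37 3.643 3.494
v -2.394 3.478 2.735
v -3.68 4.435 3.639
v -2.6 2.005 4.001
v -3.886 2.962 4.905
v -1.91 2.797 4.146
v -3.196 3.753 5.05
f 2 4 1
f 5 2 1
f 1 4 3
f 3 5 1
f 2 8 4
f 6 2 5
f 6 8 2
f 4 8 3
f 7 5 3
f 3 8 7
f 7 6 5
f 8 6 7
f 10 12 9
f 13 10 9
f 9 12 11
f 11 13 9
f 10 16 12
f 14 10 13
f 14 16 10
f 12 16 11
f 15 13 11
f 11 16 15
f 15 14 13
f 16 14 15



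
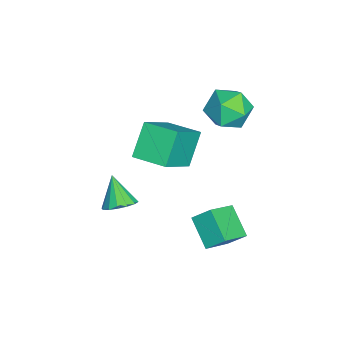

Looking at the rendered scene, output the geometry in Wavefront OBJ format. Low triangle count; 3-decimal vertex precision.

v -0.465 -1.727 -1.281
v -1.38 -1.4 -0.218
v 0.025 -0.546 -1.223
v -0.89 -0.218 -0.161
v 0.99 -2.402 0.181
v 0.075 -2.074 1.243
v 1.48 -1.22 0.238
v 0.565 -0.893 1.301
v -0.669 1.578 1.671
v -0.041 1.203 1.104
v -0.839 0.257 2.356
v -0.211 -0.118 1.789
v 0.051 0.502 2.424
v 0.156 1.318 2.001
v -1.036 0.142 1.459
v -0.931 0.958 1.036
v -0.268 0.316 0.973
v 0.404 0.538 1.569
v -1.284 0.922 1.891
v -0.612 1.144 2.487
v 1.313 0.397 -2.488
v 2.223 -0.29 -1.802
v 1.358 1.033 -1.911
v 2.268 0.347 -1.225
v 2.252 0.953 -3.175
v 3.162 0.267 -2.489
v 2.297 1.59 -2.598
v 3.207 0.903 -1.912
v 1.311 -2.808 -2.331
v 1.721 -2.508 -1.926
v 0.609 -3.152 -1.369
v 1.493 -2.275 -2.008
v 1.217 -2.184 -2.177
v 0.965 -2.26 -2.388
v 0.807 -2.484 -2.583
v 0.783 -2.794 -2.711
v 0.901 -3.108 -2.737
v 1.129 -3.342 -2.655
v 1.405 -3.433 -2.486
v 1.656 -3.356 -2.275
v 1.815 -3.133 -2.08
v 1.838 -2.822 -1.952
f 2 4 1
f 5 2 1
f 1 4 3
f 3 5 1
f 2 8 4
f 6 2 5
f 6 8 2
f 4 8 3
f 7 5 3
f 3 8 7
f 7 6 5
f 8 6 7
f 9 20 14
f 9 14 10
f 9 10 16
f 9 16 19
f 9 19 20
f 10 14 18
f 14 20 13
f 20 19 11
f 19 16 15
f 16 10 17
f 12 18 13
f 12 13 11
f 12 11 15
f 12 15 17
f 12 17 18
f 13 18 14
f 11 13 20
f 15 11 19
f 17 15 16
f 18 17 10
f 22 24 21
f 25 22 21
f 21 24 23
f 23 25 21
f 22 28 24
f 26 22 25
f 26 28 22
f 24 28 23
f 27 25 23
f 23 28 27
f 27 26 25
f 28 26 27
f 30 29 32
f 30 32 31
f 32 29 33
f 32 33 31
f 33 29 34
f 33 34 31
f 34 29 35
f 34 35 31
f 35 29 36
f 35 36 31
f 36 29 37
f 36 37 31
f 37 29 38
f 37 38 31
f 38 29 39
f 38 39 31
f 39 29 40
f 39 40 31
f 40 29 41
f 40 41 31
f 41 29 42
f 41 42 31
f 42 29 30
f 42 30 31



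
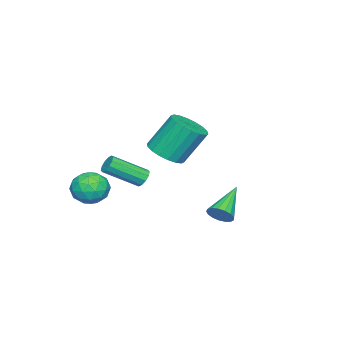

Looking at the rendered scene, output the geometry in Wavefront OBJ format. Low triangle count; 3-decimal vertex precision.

v 2.951 2.083 -1.335
v 3.26 1.839 -0.83
v 1.329 2.117 -0.325
v 3.288 2.142 -0.794
v 3.24 2.431 -0.882
v 3.125 2.641 -1.073
v 2.97 2.723 -1.325
v 2.811 2.658 -1.578
v 2.684 2.462 -1.776
v 2.618 2.179 -1.873
v 2.628 1.874 -1.846
v 2.712 1.617 -1.702
v 2.851 1.466 -1.474
v 3.012 1.457 -1.214
v 3.16 1.592 -0.982
v -1.104 -2.512 -0.162
v -0.493 -3.106 0.361
v -1.084 -2.182 2.104
v -1.696 -1.588 1.582
v -0.233 -2.758 0.264
v -0.825 -1.833 2.007
v -0.146 -2.361 0.083
v -0.738 -1.436 1.826
v -0.249 -1.994 -0.146
v -0.841 -1.069 1.597
v -0.521 -1.729 -0.379
v -1.113 -0.805 1.364
v -0.909 -1.62 -0.569
v -1.501 -0.695 1.175
v -1.335 -1.687 -0.678
v -1.927 -0.763 1.066
v -1.716 -1.918 -0.684
v -2.307 -0.994 1.059
v -1.975 -2.267 -0.587
v -2.567 -1.342 1.156
v -2.062 -2.664 -0.406
v -2.654 -1.739 1.337
v -1.959 -3.031 -0.177
v -2.551 -2.106 1.566
v -1.687 -3.295 0.056
v -2.279 -2.371 1.799
v -1.299 -3.405 0.245
v -1.891 -2.48 1.989
v -0.873 -3.337 0.354
v -1.465 -2.413 2.098
v 2.869 -3.681 -0.333
v 3.234 -3.146 -1.024
v 4.206 -4.414 -0.196
v 4.571 -3.879 -0.887
v 4.362 -3.493 -0.049
v 3.536 -3.039 -0.133
v 3.904 -4.521 -1.087
v 3.078 -4.067 -1.171
v 3.873 -3.665 -1.489
v 4.156 -3.03 -0.848
v 3.284 -4.53 -0.372
v 3.567 -3.895 0.269
v 2.934 -3.349 -0.69
v 4.506 -4.211 -0.53
v 4.383 -3.984 -0.037
v 4.597 -3.67 -0.443
v 3.112 -3.286 -0.167
v 3.326 -2.972 -0.573
v 3.989 -3.176 0
v 4.114 -4.588 -0.647
v 4.328 -4.274 -1.053
v 2.843 -3.89 -0.777
v 3.057 -3.576 -1.183
v 3.451 -4.384 -1.22
v 3.524 -3.34 -1.37
v 4.31 -3.771 -1.29
v 3.918 -4.148 -1.407
v 3.432 -3.881 -1.457
v 3.69 -2.966 -0.993
v 4.476 -3.397 -0.913
v 4.354 -3.17 -0.42
v 3.868 -2.903 -0.47
v 4.066 -3.271 -1.267
v 2.964 -4.163 -0.307
v 3.75 -4.594 -0.227
v 3.572 -4.657 -0.75
v 3.086 -4.39 -0.8
v 3.13 -3.789 0.07
v 3.916 -4.22 0.15
v 4.008 -3.679 0.237
v 3.522 -3.412 0.187
v 3.374 -4.289 0.047
v 1.27 -2.43 -0.761
v 1.598 -2.498 -1.146
v 2.498 -3.838 -0.144
v 2.17 -3.77 0.241
v 1.716 -2.276 -0.955
v 2.616 -3.616 0.047
v 1.664 -2.113 -0.691
v 2.563 -3.453 0.312
v 1.461 -2.071 -0.453
v 2.361 -3.411 0.549
v 1.186 -2.166 -0.333
v 2.085 -3.506 0.669
v 0.942 -2.362 -0.376
v 1.842 -3.702 0.626
v 0.824 -2.584 -0.567
v 1.724 -3.924 0.435
v 0.877 -2.747 -0.832
v 1.776 -4.087 0.171
v 1.079 -2.789 -1.069
v 1.979 -4.129 -0.067
v 1.355 -2.694 -1.189
v 2.254 -4.034 -0.187
f 2 1 4
f 2 4 3
f 4 1 5
f 4 5 3
f 5 1 6
f 5 6 3
f 6 1 7
f 6 7 3
f 7 1 8
f 7 8 3
f 8 1 9
f 8 9 3
f 9 1 10
f 9 10 3
f 10 1 11
f 10 11 3
f 11 1 12
f 11 12 3
f 12 1 13
f 12 13 3
f 13 1 14
f 13 14 3
f 14 1 15
f 14 15 3
f 15 1 2
f 15 2 3
f 17 16 20
f 17 20 18
f 18 20 21
f 18 21 19
f 20 16 22
f 20 22 21
f 21 22 23
f 21 23 19
f 22 16 24
f 22 24 23
f 23 24 25
f 23 25 19
f 24 16 26
f 24 26 25
f 25 26 27
f 25 27 19
f 26 16 28
f 26 28 27
f 27 28 29
f 27 29 19
f 28 16 30
f 28 30 29
f 29 30 31
f 29 31 19
f 30 16 32
f 30 32 31
f 31 32 33
f 31 33 19
f 32 16 34
f 32 34 33
f 33 34 35
f 33 35 19
f 34 16 36
f 34 36 35
f 35 36 37
f 35 37 19
f 36 16 38
f 36 38 37
f 37 38 39
f 37 39 19
f 38 16 40
f 38 40 39
f 39 40 41
f 39 41 19
f 40 16 42
f 40 42 41
f 41 42 43
f 41 43 19
f 42 16 44
f 42 44 43
f 43 44 45
f 43 45 19
f 44 16 17
f 44 17 45
f 45 17 18
f 45 18 19
f 46 83 62
f 83 57 86
f 62 86 51
f 83 86 62
f 46 62 58
f 62 51 63
f 58 63 47
f 62 63 58
f 46 58 67
f 58 47 68
f 67 68 53
f 58 68 67
f 46 67 79
f 67 53 82
f 79 82 56
f 67 82 79
f 46 79 83
f 79 56 87
f 83 87 57
f 79 87 83
f 47 63 74
f 63 51 77
f 74 77 55
f 63 77 74
f 51 86 64
f 86 57 85
f 64 85 50
f 86 85 64
f 57 87 84
f 87 56 80
f 84 80 48
f 87 80 84
f 56 82 81
f 82 53 69
f 81 69 52
f 82 69 81
f 53 68 73
f 68 47 70
f 73 70 54
f 68 70 73
f 49 75 61
f 75 55 76
f 61 76 50
f 75 76 61
f 49 61 59
f 61 50 60
f 59 60 48
f 61 60 59
f 49 59 66
f 59 48 65
f 66 65 52
f 59 65 66
f 49 66 71
f 66 52 72
f 71 72 54
f 66 72 71
f 49 71 75
f 71 54 78
f 75 78 55
f 71 78 75
f 50 76 64
f 76 55 77
f 64 77 51
f 76 77 64
f 48 60 84
f 60 50 85
f 84 85 57
f 60 85 84
f 52 65 81
f 65 48 80
f 81 80 56
f 65 80 81
f 54 72 73
f 72 52 69
f 73 69 53
f 72 69 73
f 55 78 74
f 78 54 70
f 74 70 47
f 78 70 74
f 89 88 92
f 89 92 90
f 90 92 93
f 90 93 91
f 92 88 94
f 92 94 93
f 93 94 95
f 93 95 91
f 94 88 96
f 94 96 95
f 95 96 97
f 95 97 91
f 96 88 98
f 96 98 97
f 97 98 99
f 97 99 91
f 98 88 100
f 98 100 99
f 99 100 101
f 99 101 91
f 100 88 102
f 100 102 101
f 101 102 103
f 101 103 91
f 102 88 104
f 102 104 103
f 103 104 105
f 103 105 91
f 104 88 106
f 104 106 105
f 105 106 107
f 105 107 91
f 106 88 108
f 106 108 107
f 107 108 109
f 107 109 91
f 108 88 89
f 108 89 109
f 109 89 90
f 109 90 91



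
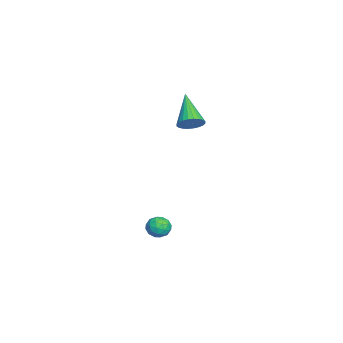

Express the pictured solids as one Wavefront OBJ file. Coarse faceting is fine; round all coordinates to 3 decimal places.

v -0.497 -0.241 3.108
v -0.145 -0.805 3.359
v -2.043 -0.619 4.432
v -0.051 -0.604 3.525
v -0.026 -0.349 3.629
v -0.071 -0.076 3.653
v -0.182 0.171 3.594
v -0.341 0.355 3.461
v -0.523 0.449 3.275
v -0.701 0.437 3.063
v -0.848 0.323 2.858
v -0.942 0.122 2.692
v -0.968 -0.134 2.588
v -0.922 -0.406 2.564
v -0.811 -0.653 2.623
v -0.653 -0.837 2.756
v -0.471 -0.931 2.942
v -0.292 -0.919 3.154
v 1.294 -1.281 -3.53
v 1.912 -1.314 -3.265
v 0.948 -2.026 -2.815
v 1.566 -2.059 -2.55
v 1.194 -1.504 -2.469
v 1.408 -1.044 -2.91
v 1.452 -2.296 -3.17
v 1.666 -1.836 -3.611
v 2.01 -1.941 -3.043
v 1.85 -1.452 -2.609
v 1.01 -1.888 -3.471
v 0.85 -1.399 -3.037
v 1.633 -1.232 -3.46
v 1.227 -2.108 -2.62
v 1.008 -1.782 -2.572
v 1.371 -1.801 -2.416
v 1.337 -1.073 -3.252
v 1.7 -1.092 -3.096
v 1.278 -1.204 -2.628
v 1.16 -2.248 -2.984
v 1.523 -2.267 -2.828
v 1.489 -1.539 -3.664
v 1.852 -1.558 -3.508
v 1.582 -2.136 -3.452
v 2.054 -1.62 -3.174
v 1.851 -2.058 -2.754
v 1.784 -2.198 -3.118
v 1.909 -1.927 -3.377
v 1.96 -1.332 -2.919
v 1.757 -1.77 -2.499
v 1.538 -1.444 -2.451
v 1.664 -1.174 -2.711
v 2.018 -1.701 -2.788
v 1.103 -1.57 -3.581
v 0.9 -2.008 -3.161
v 1.196 -2.166 -3.369
v 1.322 -1.896 -3.629
v 1.009 -1.282 -3.326
v 0.806 -1.72 -2.906
v 0.951 -1.413 -2.703
v 1.076 -1.142 -2.962
v 0.842 -1.639 -3.292
f 2 1 4
f 2 4 3
f 4 1 5
f 4 5 3
f 5 1 6
f 5 6 3
f 6 1 7
f 6 7 3
f 7 1 8
f 7 8 3
f 8 1 9
f 8 9 3
f 9 1 10
f 9 10 3
f 10 1 11
f 10 11 3
f 11 1 12
f 11 12 3
f 12 1 13
f 12 13 3
f 13 1 14
f 13 14 3
f 14 1 15
f 14 15 3
f 15 1 16
f 15 16 3
f 16 1 17
f 16 17 3
f 17 1 18
f 17 18 3
f 18 1 2
f 18 2 3
f 19 56 35
f 56 30 59
f 35 59 24
f 56 59 35
f 19 35 31
f 35 24 36
f 31 36 20
f 35 36 31
f 19 31 40
f 31 20 41
f 40 41 26
f 31 41 40
f 19 40 52
f 40 26 55
f 52 55 29
f 40 55 52
f 19 52 56
f 52 29 60
f 56 60 30
f 52 60 56
f 20 36 47
f 36 24 50
f 47 50 28
f 36 50 47
f 24 59 37
f 59 30 58
f 37 58 23
f 59 58 37
f 30 60 57
f 60 29 53
f 57 53 21
f 60 53 57
f 29 55 54
f 55 26 42
f 54 42 25
f 55 42 54
f 26 41 46
f 41 20 43
f 46 43 27
f 41 43 46
f 22 48 34
f 48 28 49
f 34 49 23
f 48 49 34
f 22 34 32
f 34 23 33
f 32 33 21
f 34 33 32
f 22 32 39
f 32 21 38
f 39 38 25
f 32 38 39
f 22 39 44
f 39 25 45
f 44 45 27
f 39 45 44
f 22 44 48
f 44 27 51
f 48 51 28
f 44 51 48
f 23 49 37
f 49 28 50
f 37 50 24
f 49 50 37
f 21 33 57
f 33 23 58
f 57 58 30
f 33 58 57
f 25 38 54
f 38 21 53
f 54 53 29
f 38 53 54
f 27 45 46
f 45 25 42
f 46 42 26
f 45 42 46
f 28 51 47
f 51 27 43
f 47 43 20
f 51 43 47



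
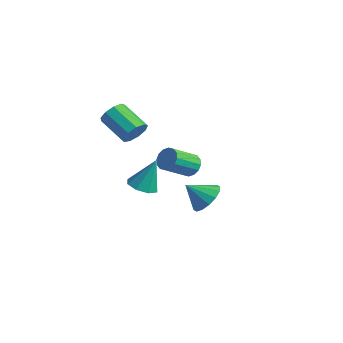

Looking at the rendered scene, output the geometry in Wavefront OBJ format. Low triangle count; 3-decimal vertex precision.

v 4.285 -0.31 -1.692
v 5.168 -0.876 -1.534
v 3.555 -1.17 -0.688
v 5.193 -0.468 -1.167
v 4.974 -0.019 -0.941
v 4.571 0.353 -0.915
v 4.092 0.547 -1.098
v 3.664 0.511 -1.44
v 3.403 0.256 -1.849
v 3.378 -0.151 -2.216
v 3.596 -0.601 -2.443
v 3.999 -0.972 -2.468
v 4.479 -1.166 -2.285
v 4.906 -1.131 -1.944
v 2.195 -2.969 -0.701
v 2.643 -3.724 -0.504
v 2.525 -2.291 1.141
v 3.053 -3.232 -0.758
v 2.961 -2.586 -0.979
v 2.42 -2.165 -1.037
v 1.747 -2.214 -0.898
v 1.336 -2.705 -0.644
v 1.429 -3.351 -0.423
v 1.97 -3.773 -0.365
v -1.74 -0.367 0.636
v -1.322 -0.609 1.36
v -3.082 -0.816 2.307
v -3.5 -0.573 1.584
v -1.394 -0.019 1.355
v -3.154 -0.225 2.302
v -1.628 0.409 1.013
v -3.388 0.203 1.961
v -1.914 0.474 0.496
v -3.675 0.267 1.443
v -2.119 0.145 0.044
v -3.879 -0.061 0.991
v -2.146 -0.423 -0.131
v -3.907 -0.629 0.817
v -1.983 -0.965 0.053
v -3.744 -1.171 1.001
v -1.707 -1.227 0.51
v -3.467 -1.433 1.458
v -1.445 -1.087 1.026
v -3.206 -1.293 1.974
v -2.834 4.442 -4.217
v -2.378 4.794 -3.634
v -2.509 3.149 -2.54
v -2.966 2.798 -3.123
v -2.778 4.892 -3.534
v -2.909 3.248 -2.44
v -3.194 4.87 -3.617
v -3.325 3.226 -2.523
v -3.513 4.734 -3.861
v -3.644 3.089 -2.766
v -3.651 4.519 -4.2
v -3.782 2.874 -3.106
v -3.57 4.283 -4.544
v -3.701 2.639 -3.449
v -3.291 4.091 -4.8
v -3.422 2.446 -3.706
v -2.891 3.992 -4.9
v -3.022 2.348 -3.806
v -2.475 4.014 -4.817
v -2.606 2.37 -3.723
v -2.156 4.151 -4.574
v -2.287 2.506 -3.479
v -2.018 4.366 -4.234
v -2.149 2.721 -3.14
v -2.099 4.601 -3.891
v -2.23 2.957 -2.796
f 2 1 4
f 2 4 3
f 4 1 5
f 4 5 3
f 5 1 6
f 5 6 3
f 6 1 7
f 6 7 3
f 7 1 8
f 7 8 3
f 8 1 9
f 8 9 3
f 9 1 10
f 9 10 3
f 10 1 11
f 10 11 3
f 11 1 12
f 11 12 3
f 12 1 13
f 12 13 3
f 13 1 14
f 13 14 3
f 14 1 2
f 14 2 3
f 16 15 18
f 16 18 17
f 18 15 19
f 18 19 17
f 19 15 20
f 19 20 17
f 20 15 21
f 20 21 17
f 21 15 22
f 21 22 17
f 22 15 23
f 22 23 17
f 23 15 24
f 23 24 17
f 24 15 16
f 24 16 17
f 26 25 29
f 26 29 27
f 27 29 30
f 27 30 28
f 29 25 31
f 29 31 30
f 30 31 32
f 30 32 28
f 31 25 33
f 31 33 32
f 32 33 34
f 32 34 28
f 33 25 35
f 33 35 34
f 34 35 36
f 34 36 28
f 35 25 37
f 35 37 36
f 36 37 38
f 36 38 28
f 37 25 39
f 37 39 38
f 38 39 40
f 38 40 28
f 39 25 41
f 39 41 40
f 40 41 42
f 40 42 28
f 41 25 43
f 41 43 42
f 42 43 44
f 42 44 28
f 43 25 26
f 43 26 44
f 44 26 27
f 44 27 28
f 46 45 49
f 46 49 47
f 47 49 50
f 47 50 48
f 49 45 51
f 49 51 50
f 50 51 52
f 50 52 48
f 51 45 53
f 51 53 52
f 52 53 54
f 52 54 48
f 53 45 55
f 53 55 54
f 54 55 56
f 54 56 48
f 55 45 57
f 55 57 56
f 56 57 58
f 56 58 48
f 57 45 59
f 57 59 58
f 58 59 60
f 58 60 48
f 59 45 61
f 59 61 60
f 60 61 62
f 60 62 48
f 61 45 63
f 61 63 62
f 62 63 64
f 62 64 48
f 63 45 65
f 63 65 64
f 64 65 66
f 64 66 48
f 65 45 67
f 65 67 66
f 66 67 68
f 66 68 48
f 67 45 69
f 67 69 68
f 68 69 70
f 68 70 48
f 69 45 46
f 69 46 70
f 70 46 47
f 70 47 48



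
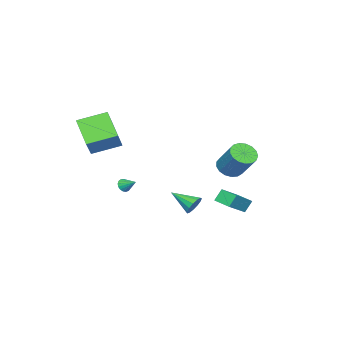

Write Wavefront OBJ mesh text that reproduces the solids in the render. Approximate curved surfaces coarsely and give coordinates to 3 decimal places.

v 3.07 -2.729 2.404
v 2.132 -4.103 3.797
v 4.287 -2.226 3.718
v 3.349 -3.6 5.111
v 4.311 -4.18 1.809
v 3.373 -5.554 3.202
v 5.528 -3.677 3.123
v 4.59 -5.051 4.516
v -0.583 2.697 0.518
v -0.155 1.996 0.932
v 0.431 3.301 2.537
v 0.003 4.003 2.122
v 0.156 2.172 0.675
v 0.742 3.478 2.28
v 0.298 2.469 0.382
v 0.884 3.774 1.987
v 0.238 2.818 0.12
v 0.824 4.123 1.725
v -0.01 3.139 -0.051
v 0.576 4.444 1.554
v -0.389 3.359 -0.091
v 0.197 4.664 1.513
v -0.813 3.428 0.008
v -0.227 4.733 1.612
v -1.184 3.329 0.223
v -0.598 4.634 1.828
v -1.417 3.085 0.507
v -0.831 4.391 2.111
v -1.459 2.753 0.792
v -0.873 4.058 2.397
v -1.301 2.408 1.015
v -0.715 3.713 2.62
v -0.978 2.129 1.124
v -0.392 3.434 2.729
v -0.564 1.98 1.094
v 0.022 3.286 2.699
v -4.245 1.146 -3.59
v -2.535 0.982 -2.508
v -4.01 2.348 -3.78
v -2.3 2.185 -2.698
v -3.74 0.915 -4.422
v -2.03 0.752 -3.34
v -3.505 2.118 -4.612
v -1.795 1.954 -3.53
v 3.343 2.558 -1.376
v 3.546 2.881 -0.753
v 3.457 1.002 -0.604
v 3.136 2.856 -0.742
v 2.791 2.737 -0.932
v 2.621 2.56 -1.263
v 2.681 2.383 -1.629
v 2.95 2.261 -1.915
v 3.344 2.234 -2.03
v 3.738 2.309 -1.937
v 4.006 2.463 -1.665
v 4.063 2.647 -1.302
v 3.892 2.803 -0.962
v 1.102 -3.944 -1.962
v 1.25 -3.705 -2.411
v 1.218 -2.996 -1.418
v 0.998 -3.676 -2.407
v 0.77 -3.709 -2.301
v 0.618 -3.796 -2.118
v 0.576 -3.916 -1.899
v 0.655 -4.043 -1.694
v 0.837 -4.148 -1.55
v 1.079 -4.206 -1.501
v 1.326 -4.204 -1.558
v 1.522 -4.142 -1.707
v 1.622 -4.036 -1.914
v 1.602 -3.908 -2.133
v 1.468 -3.789 -2.312
f 2 4 1
f 5 2 1
f 1 4 3
f 3 5 1
f 2 8 4
f 6 2 5
f 6 8 2
f 4 8 3
f 7 5 3
f 3 8 7
f 7 6 5
f 8 6 7
f 10 9 13
f 10 13 11
f 11 13 14
f 11 14 12
f 13 9 15
f 13 15 14
f 14 15 16
f 14 16 12
f 15 9 17
f 15 17 16
f 16 17 18
f 16 18 12
f 17 9 19
f 17 19 18
f 18 19 20
f 18 20 12
f 19 9 21
f 19 21 20
f 20 21 22
f 20 22 12
f 21 9 23
f 21 23 22
f 22 23 24
f 22 24 12
f 23 9 25
f 23 25 24
f 24 25 26
f 24 26 12
f 25 9 27
f 25 27 26
f 26 27 28
f 26 28 12
f 27 9 29
f 27 29 28
f 28 29 30
f 28 30 12
f 29 9 31
f 29 31 30
f 30 31 32
f 30 32 12
f 31 9 33
f 31 33 32
f 32 33 34
f 32 34 12
f 33 9 35
f 33 35 34
f 34 35 36
f 34 36 12
f 35 9 10
f 35 10 36
f 36 10 11
f 36 11 12
f 38 40 37
f 41 38 37
f 37 40 39
f 39 41 37
f 38 44 40
f 42 38 41
f 42 44 38
f 40 44 39
f 43 41 39
f 39 44 43
f 43 42 41
f 44 42 43
f 46 45 48
f 46 48 47
f 48 45 49
f 48 49 47
f 49 45 50
f 49 50 47
f 50 45 51
f 50 51 47
f 51 45 52
f 51 52 47
f 52 45 53
f 52 53 47
f 53 45 54
f 53 54 47
f 54 45 55
f 54 55 47
f 55 45 56
f 55 56 47
f 56 45 57
f 56 57 47
f 57 45 46
f 57 46 47
f 59 58 61
f 59 61 60
f 61 58 62
f 61 62 60
f 62 58 63
f 62 63 60
f 63 58 64
f 63 64 60
f 64 58 65
f 64 65 60
f 65 58 66
f 65 66 60
f 66 58 67
f 66 67 60
f 67 58 68
f 67 68 60
f 68 58 69
f 68 69 60
f 69 58 70
f 69 70 60
f 70 58 71
f 70 71 60
f 71 58 72
f 71 72 60
f 72 58 59
f 72 59 60



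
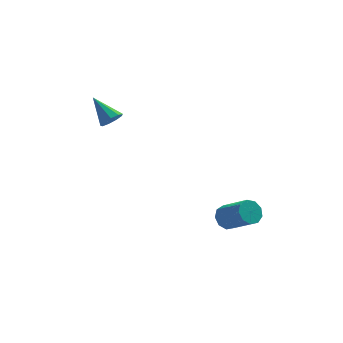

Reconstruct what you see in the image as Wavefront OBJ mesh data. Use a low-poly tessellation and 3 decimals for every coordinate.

v 1.417 -3.472 -2.437
v 1.716 -3.752 -2.98
v 2.643 -4.767 -1.945
v 2.343 -4.488 -1.403
v 1.96 -3.383 -2.836
v 2.887 -4.398 -1.802
v 1.95 -3.056 -2.506
v 2.876 -4.071 -1.471
v 1.69 -2.924 -2.143
v 2.616 -3.939 -1.109
v 1.302 -3.048 -1.918
v 2.229 -4.063 -0.884
v 0.968 -3.371 -1.936
v 1.895 -4.386 -0.902
v 0.844 -3.742 -2.189
v 1.77 -4.757 -1.154
v 0.988 -3.986 -2.557
v 1.914 -5.001 -1.523
v 1.332 -3.99 -2.87
v 2.259 -5.005 -1.835
v -3.368 1.68 1.106
v -2.862 2.054 1.138
v -4.172 2.68 2.094
v -3.115 2.175 0.81
v -3.485 2.064 0.621
v -3.801 1.773 0.658
v -3.914 1.438 0.905
v -3.771 1.217 1.246
v -3.44 1.212 1.522
v -3.074 1.426 1.602
v -2.846 1.758 1.451
f 2 1 5
f 2 5 3
f 3 5 6
f 3 6 4
f 5 1 7
f 5 7 6
f 6 7 8
f 6 8 4
f 7 1 9
f 7 9 8
f 8 9 10
f 8 10 4
f 9 1 11
f 9 11 10
f 10 11 12
f 10 12 4
f 11 1 13
f 11 13 12
f 12 13 14
f 12 14 4
f 13 1 15
f 13 15 14
f 14 15 16
f 14 16 4
f 15 1 17
f 15 17 16
f 16 17 18
f 16 18 4
f 17 1 19
f 17 19 18
f 18 19 20
f 18 20 4
f 19 1 2
f 19 2 20
f 20 2 3
f 20 3 4
f 22 21 24
f 22 24 23
f 24 21 25
f 24 25 23
f 25 21 26
f 25 26 23
f 26 21 27
f 26 27 23
f 27 21 28
f 27 28 23
f 28 21 29
f 28 29 23
f 29 21 30
f 29 30 23
f 30 21 31
f 30 31 23
f 31 21 22
f 31 22 23



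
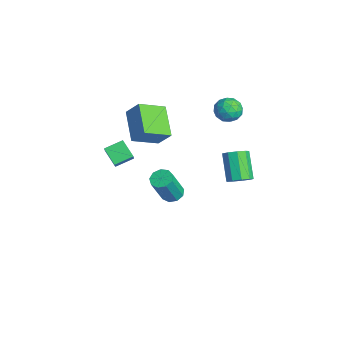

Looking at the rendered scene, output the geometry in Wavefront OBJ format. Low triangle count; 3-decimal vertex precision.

v 3.723 -3.68 2.824
v 2.855 -4.009 3.52
v 3.627 -2.648 3.191
v 2.759 -2.976 3.887
v 4.401 -3.884 3.573
v 3.533 -4.212 4.269
v 4.305 -2.851 3.94
v 3.437 -3.18 4.636
v 0.056 4.215 3.351
v 0.479 3.749 2.746
v -1.179 3.791 2.814
v -0.756 3.325 2.209
v -0.728 3.081 3.047
v 0.036 3.343 3.378
v -0.736 4.197 2.182
v 0.028 4.459 2.513
v -0.011 3.738 2.023
v -0.006 3.048 2.558
v -0.694 4.492 3.002
v -0.689 3.802 3.537
v 0.376 4.019 3.095
v -1.076 3.521 2.465
v -1.059 3.377 2.957
v -0.811 3.103 2.601
v 0.116 3.781 3.467
v 0.364 3.507 3.111
v -0.345 3.114 3.288
v -1.064 4.033 2.449
v -0.816 3.759 2.093
v 0.111 4.437 2.959
v 0.359 4.163 2.603
v -0.355 4.426 2.272
v 0.337 3.739 2.315
v -0.389 3.49 2
v -0.377 4.002 1.984
v 0.072 4.156 2.178
v 0.34 3.334 2.629
v -0.386 3.084 2.314
v -0.37 2.941 2.806
v 0.079 3.095 3.001
v 0.052 3.327 2.205
v -0.314 4.456 3.246
v -1.04 4.206 2.931
v -0.779 4.445 2.559
v -0.33 4.599 2.754
v -0.311 4.05 3.56
v -1.037 3.801 3.245
v -0.772 3.384 3.382
v -0.323 3.538 3.576
v -0.752 4.213 3.355
v 0.529 -0.47 1.528
v 0.777 -2.044 2.275
v -1.3 -0.286 2.524
v -1.051 -1.86 3.271
v 1.131 0.1 2.529
v 1.38 -1.474 3.276
v -0.697 0.284 3.525
v -0.449 -1.29 4.272
v -0.872 0.724 -4.194
v -0.344 0.372 -4.49
v 0.2 -0.435 -2.562
v -0.328 -0.084 -2.266
v -0.195 0.805 -4.351
v 0.349 -0.002 -2.423
v -0.362 1.2 -4.139
v 0.182 0.393 -2.21
v -0.768 1.372 -3.952
v -0.224 0.565 -2.024
v -1.223 1.241 -3.879
v -0.678 0.434 -1.95
v -1.513 0.868 -3.953
v -0.969 0.06 -2.025
v -1.504 0.427 -4.14
v -0.96 -0.38 -2.212
v -1.199 0.125 -4.352
v -0.654 -0.682 -2.424
v -0.741 0.103 -4.491
v -0.197 -0.704 -2.563
v 1.628 3.869 -1.767
v 2.11 4.301 -1.351
v 0.814 4.444 0.003
v 0.332 4.011 -0.413
v 1.818 4.608 -1.663
v 0.521 4.75 -0.309
v 1.436 4.569 -2.025
v 0.14 4.711 -0.67
v 1.144 4.202 -2.265
v -0.152 4.344 -0.911
v 1.079 3.679 -2.273
v -0.217 3.822 -0.918
v 1.271 3.245 -2.044
v -0.026 3.388 -0.689
v 1.629 3.103 -1.685
v 0.333 3.246 -0.331
v 1.988 3.319 -1.365
v 0.691 3.462 -0.011
v 2.178 3.792 -1.233
v 0.881 3.935 0.121
f 2 4 1
f 5 2 1
f 1 4 3
f 3 5 1
f 2 8 4
f 6 2 5
f 6 8 2
f 4 8 3
f 7 5 3
f 3 8 7
f 7 6 5
f 8 6 7
f 9 46 25
f 46 20 49
f 25 49 14
f 46 49 25
f 9 25 21
f 25 14 26
f 21 26 10
f 25 26 21
f 9 21 30
f 21 10 31
f 30 31 16
f 21 31 30
f 9 30 42
f 30 16 45
f 42 45 19
f 30 45 42
f 9 42 46
f 42 19 50
f 46 50 20
f 42 50 46
f 10 26 37
f 26 14 40
f 37 40 18
f 26 40 37
f 14 49 27
f 49 20 48
f 27 48 13
f 49 48 27
f 20 50 47
f 50 19 43
f 47 43 11
f 50 43 47
f 19 45 44
f 45 16 32
f 44 32 15
f 45 32 44
f 16 31 36
f 31 10 33
f 36 33 17
f 31 33 36
f 12 38 24
f 38 18 39
f 24 39 13
f 38 39 24
f 12 24 22
f 24 13 23
f 22 23 11
f 24 23 22
f 12 22 29
f 22 11 28
f 29 28 15
f 22 28 29
f 12 29 34
f 29 15 35
f 34 35 17
f 29 35 34
f 12 34 38
f 34 17 41
f 38 41 18
f 34 41 38
f 13 39 27
f 39 18 40
f 27 40 14
f 39 40 27
f 11 23 47
f 23 13 48
f 47 48 20
f 23 48 47
f 15 28 44
f 28 11 43
f 44 43 19
f 28 43 44
f 17 35 36
f 35 15 32
f 36 32 16
f 35 32 36
f 18 41 37
f 41 17 33
f 37 33 10
f 41 33 37
f 52 54 51
f 55 52 51
f 51 54 53
f 53 55 51
f 52 58 54
f 56 52 55
f 56 58 52
f 54 58 53
f 57 55 53
f 53 58 57
f 57 56 55
f 58 56 57
f 60 59 63
f 60 63 61
f 61 63 64
f 61 64 62
f 63 59 65
f 63 65 64
f 64 65 66
f 64 66 62
f 65 59 67
f 65 67 66
f 66 67 68
f 66 68 62
f 67 59 69
f 67 69 68
f 68 69 70
f 68 70 62
f 69 59 71
f 69 71 70
f 70 71 72
f 70 72 62
f 71 59 73
f 71 73 72
f 72 73 74
f 72 74 62
f 73 59 75
f 73 75 74
f 74 75 76
f 74 76 62
f 75 59 77
f 75 77 76
f 76 77 78
f 76 78 62
f 77 59 60
f 77 60 78
f 78 60 61
f 78 61 62
f 80 79 83
f 80 83 81
f 81 83 84
f 81 84 82
f 83 79 85
f 83 85 84
f 84 85 86
f 84 86 82
f 85 79 87
f 85 87 86
f 86 87 88
f 86 88 82
f 87 79 89
f 87 89 88
f 88 89 90
f 88 90 82
f 89 79 91
f 89 91 90
f 90 91 92
f 90 92 82
f 91 79 93
f 91 93 92
f 92 93 94
f 92 94 82
f 93 79 95
f 93 95 94
f 94 95 96
f 94 96 82
f 95 79 97
f 95 97 96
f 96 97 98
f 96 98 82
f 97 79 80
f 97 80 98
f 98 80 81
f 98 81 82



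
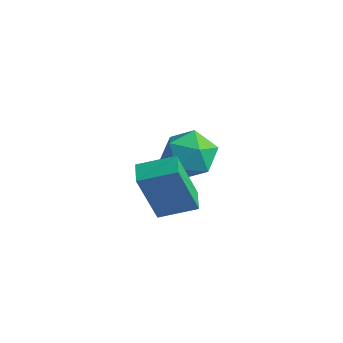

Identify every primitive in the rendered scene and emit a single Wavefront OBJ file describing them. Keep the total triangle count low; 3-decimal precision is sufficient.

v -0.472 1.648 -2.067
v 0.516 2.092 -2.093
v -0.056 0.808 -0.587
v 0.932 1.252 -0.613
v 0.065 1.871 -0.414
v -0.192 2.39 -1.329
v 0.652 0.51 -1.351
v 0.395 1.029 -2.266
v 1.21 1.388 -1.65
v 0.848 2.229 -1.072
v -0.388 0.671 -1.608
v -0.75 1.512 -1.03
v 2.749 -2.389 -0.877
v 2.488 -3.039 1.113
v 2.101 -1.818 -0.776
v 1.84 -2.467 1.215
v 3.64 -1.453 -0.455
v 3.379 -2.102 1.536
v 2.992 -0.881 -0.353
v 2.731 -1.531 1.637
f 1 12 6
f 1 6 2
f 1 2 8
f 1 8 11
f 1 11 12
f 2 6 10
f 6 12 5
f 12 11 3
f 11 8 7
f 8 2 9
f 4 10 5
f 4 5 3
f 4 3 7
f 4 7 9
f 4 9 10
f 5 10 6
f 3 5 12
f 7 3 11
f 9 7 8
f 10 9 2
f 14 16 13
f 17 14 13
f 13 16 15
f 15 17 13
f 14 20 16
f 18 14 17
f 18 20 14
f 16 20 15
f 19 17 15
f 15 20 19
f 19 18 17
f 20 18 19



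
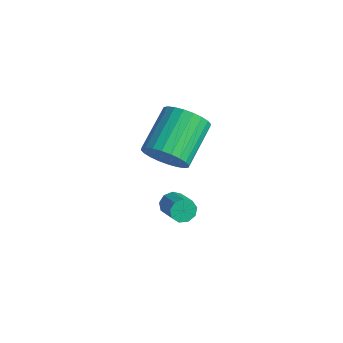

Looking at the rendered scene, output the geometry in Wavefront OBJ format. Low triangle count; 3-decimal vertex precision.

v -2.664 -2.565 -4.025
v -2.401 -2.176 -4.366
v -1.313 -2.446 -3.836
v -1.576 -2.835 -3.495
v -2.522 -2.003 -4.03
v -1.434 -2.273 -3.5
v -2.709 -2.092 -3.692
v -1.621 -2.362 -3.162
v -2.875 -2.403 -3.51
v -1.787 -2.673 -2.979
v -2.942 -2.79 -3.569
v -1.854 -3.06 -3.038
v -2.879 -3.071 -3.841
v -1.791 -3.341 -3.311
v -2.715 -3.116 -4.2
v -1.628 -3.386 -3.67
v -2.528 -2.903 -4.477
v -1.44 -3.172 -3.946
v -2.404 -2.531 -4.542
v -1.316 -2.801 -4.012
v -1.845 -3.541 0.087
v -1.206 -3.723 0.861
v -2.016 -2.041 1.927
v -2.655 -1.859 1.153
v -0.988 -3.477 0.637
v -1.798 -1.795 1.703
v -0.901 -3.24 0.329
v -1.711 -1.558 1.395
v -0.957 -3.048 -0.015
v -1.768 -1.367 1.051
v -1.149 -2.932 -0.344
v -1.96 -1.25 0.722
v -1.447 -2.909 -0.608
v -2.257 -1.227 0.459
v -1.805 -2.982 -0.765
v -2.615 -1.3 0.301
v -2.169 -3.14 -0.793
v -2.98 -1.458 0.273
v -2.484 -3.359 -0.687
v -3.294 -1.677 0.379
v -2.702 -3.605 -0.463
v -3.512 -1.923 0.603
v -2.789 -3.842 -0.155
v -3.599 -2.16 0.911
v -2.732 -4.033 0.189
v -3.543 -2.352 1.255
v -2.54 -4.15 0.518
v -3.351 -2.468 1.584
v -2.243 -4.173 0.781
v -3.053 -2.491 1.848
v -1.885 -4.1 0.939
v -2.695 -2.418 2.005
v -1.52 -3.942 0.967
v -2.331 -2.26 2.033
f 2 1 5
f 2 5 3
f 3 5 6
f 3 6 4
f 5 1 7
f 5 7 6
f 6 7 8
f 6 8 4
f 7 1 9
f 7 9 8
f 8 9 10
f 8 10 4
f 9 1 11
f 9 11 10
f 10 11 12
f 10 12 4
f 11 1 13
f 11 13 12
f 12 13 14
f 12 14 4
f 13 1 15
f 13 15 14
f 14 15 16
f 14 16 4
f 15 1 17
f 15 17 16
f 16 17 18
f 16 18 4
f 17 1 19
f 17 19 18
f 18 19 20
f 18 20 4
f 19 1 2
f 19 2 20
f 20 2 3
f 20 3 4
f 22 21 25
f 22 25 23
f 23 25 26
f 23 26 24
f 25 21 27
f 25 27 26
f 26 27 28
f 26 28 24
f 27 21 29
f 27 29 28
f 28 29 30
f 28 30 24
f 29 21 31
f 29 31 30
f 30 31 32
f 30 32 24
f 31 21 33
f 31 33 32
f 32 33 34
f 32 34 24
f 33 21 35
f 33 35 34
f 34 35 36
f 34 36 24
f 35 21 37
f 35 37 36
f 36 37 38
f 36 38 24
f 37 21 39
f 37 39 38
f 38 39 40
f 38 40 24
f 39 21 41
f 39 41 40
f 40 41 42
f 40 42 24
f 41 21 43
f 41 43 42
f 42 43 44
f 42 44 24
f 43 21 45
f 43 45 44
f 44 45 46
f 44 46 24
f 45 21 47
f 45 47 46
f 46 47 48
f 46 48 24
f 47 21 49
f 47 49 48
f 48 49 50
f 48 50 24
f 49 21 51
f 49 51 50
f 50 51 52
f 50 52 24
f 51 21 53
f 51 53 52
f 52 53 54
f 52 54 24
f 53 21 22
f 53 22 54
f 54 22 23
f 54 23 24



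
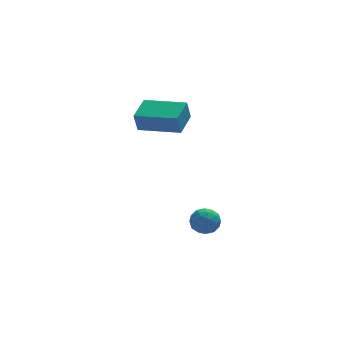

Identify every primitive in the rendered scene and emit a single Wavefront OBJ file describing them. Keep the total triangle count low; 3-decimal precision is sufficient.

v 1.483 0.314 -2.32
v 1.854 0.715 -1.893
v 2.426 0.005 -2.847
v 2.797 0.406 -2.42
v 2.488 -0.167 -2.178
v 1.906 0.025 -1.852
v 2.374 0.695 -2.888
v 1.792 0.887 -2.562
v 2.405 0.951 -2.244
v 2.475 0.418 -1.804
v 1.805 0.302 -2.936
v 1.875 -0.231 -2.496
v 1.586 0.542 -2.06
v 2.694 0.178 -2.68
v 2.513 -0.158 -2.537
v 2.731 0.078 -2.286
v 1.616 0.136 -2.036
v 1.834 0.372 -1.785
v 2.207 -0.147 -1.952
v 2.446 0.348 -2.955
v 2.664 0.584 -2.704
v 1.549 0.642 -2.454
v 1.767 0.878 -2.203
v 2.073 0.867 -2.788
v 2.128 0.916 -2.015
v 2.682 0.735 -2.325
v 2.433 0.905 -2.6
v 2.091 1.017 -2.409
v 2.169 0.603 -1.757
v 2.723 0.421 -2.067
v 2.542 0.085 -1.925
v 2.199 0.197 -1.733
v 2.493 0.742 -1.963
v 1.557 0.299 -2.673
v 2.111 0.117 -2.983
v 2.081 0.523 -3.007
v 1.738 0.635 -2.815
v 1.598 -0.015 -2.415
v 2.152 -0.196 -2.725
v 2.189 -0.297 -2.331
v 1.847 -0.185 -2.14
v 1.787 -0.022 -2.777
v -0.303 1.959 2.452
v -0.493 1.834 3.354
v 0.354 3.02 2.738
v 0.163 2.896 3.639
v 1.257 0.944 2.641
v 1.066 0.82 3.542
v 1.913 2.006 2.926
v 1.723 1.881 3.828
f 1 38 17
f 38 12 41
f 17 41 6
f 38 41 17
f 1 17 13
f 17 6 18
f 13 18 2
f 17 18 13
f 1 13 22
f 13 2 23
f 22 23 8
f 13 23 22
f 1 22 34
f 22 8 37
f 34 37 11
f 22 37 34
f 1 34 38
f 34 11 42
f 38 42 12
f 34 42 38
f 2 18 29
f 18 6 32
f 29 32 10
f 18 32 29
f 6 41 19
f 41 12 40
f 19 40 5
f 41 40 19
f 12 42 39
f 42 11 35
f 39 35 3
f 42 35 39
f 11 37 36
f 37 8 24
f 36 24 7
f 37 24 36
f 8 23 28
f 23 2 25
f 28 25 9
f 23 25 28
f 4 30 16
f 30 10 31
f 16 31 5
f 30 31 16
f 4 16 14
f 16 5 15
f 14 15 3
f 16 15 14
f 4 14 21
f 14 3 20
f 21 20 7
f 14 20 21
f 4 21 26
f 21 7 27
f 26 27 9
f 21 27 26
f 4 26 30
f 26 9 33
f 30 33 10
f 26 33 30
f 5 31 19
f 31 10 32
f 19 32 6
f 31 32 19
f 3 15 39
f 15 5 40
f 39 40 12
f 15 40 39
f 7 20 36
f 20 3 35
f 36 35 11
f 20 35 36
f 9 27 28
f 27 7 24
f 28 24 8
f 27 24 28
f 10 33 29
f 33 9 25
f 29 25 2
f 33 25 29
f 44 46 43
f 47 44 43
f 43 46 45
f 45 47 43
f 44 50 46
f 48 44 47
f 48 50 44
f 46 50 45
f 49 47 45
f 45 50 49
f 49 48 47
f 50 48 49



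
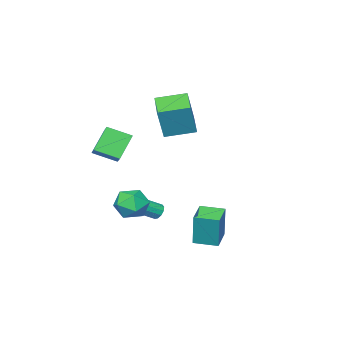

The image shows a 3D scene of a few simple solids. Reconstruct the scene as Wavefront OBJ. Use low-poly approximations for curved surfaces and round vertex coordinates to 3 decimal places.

v 0.739 0.726 -2.158
v 1.712 0.777 -2.493
v 0.788 -0.937 -2.267
v 1.761 -0.886 -2.602
v 1.538 -0.637 -1.627
v 1.508 0.391 -1.56
v 0.992 -0.551 -3.2
v 0.962 0.477 -3.133
v 1.869 -0.012 -3.137
v 2.206 -0.066 -2.165
v 0.294 -0.094 -2.595
v 0.631 -0.148 -1.623
v -0.984 -0.53 -3.76
v -0.718 -0.534 -4.183
v 0.07 -0.894 -3.683
v -0.196 -0.89 -3.26
v -0.678 -0.259 -4.047
v 0.11 -0.619 -3.548
v -0.755 -0.088 -3.802
v 0.033 -0.447 -3.303
v -0.92 -0.085 -3.541
v -0.132 -0.445 -3.041
v -1.109 -0.253 -3.363
v -0.321 -0.613 -2.863
v -1.25 -0.526 -3.337
v -0.462 -0.886 -2.837
v -1.29 -0.801 -3.472
v -0.502 -1.161 -2.973
v -1.213 -0.973 -3.717
v -0.425 -1.332 -3.218
v -1.048 -0.975 -3.979
v -0.26 -1.335 -3.479
v -0.859 -0.807 -4.157
v -0.071 -1.167 -3.657
v -4.359 -1.49 1.806
v -3.741 -1.331 3.701
v -3.335 -0.181 1.362
v -2.717 -0.022 3.257
v -3.083 -2.598 1.483
v -2.465 -2.439 3.378
v -2.059 -1.289 1.039
v -1.441 -1.13 2.934
v -0.865 -2.534 0.869
v 0.011 -3.527 1.435
v -0.425 -1.847 1.394
v 0.45 -2.84 1.96
v 0.23 -2.28 -0.38
v 1.105 -3.273 0.186
v 0.669 -1.593 0.145
v 1.545 -2.586 0.711
v -1.332 3.896 -3.97
v -1.138 4.148 -2.087
v -0.215 4.625 -4.183
v -0.021 4.876 -2.299
v -0.619 2.824 -3.901
v -0.425 3.075 -2.017
v 0.498 3.552 -4.113
v 0.692 3.804 -2.23
f 1 12 6
f 1 6 2
f 1 2 8
f 1 8 11
f 1 11 12
f 2 6 10
f 6 12 5
f 12 11 3
f 11 8 7
f 8 2 9
f 4 10 5
f 4 5 3
f 4 3 7
f 4 7 9
f 4 9 10
f 5 10 6
f 3 5 12
f 7 3 11
f 9 7 8
f 10 9 2
f 14 13 17
f 14 17 15
f 15 17 18
f 15 18 16
f 17 13 19
f 17 19 18
f 18 19 20
f 18 20 16
f 19 13 21
f 19 21 20
f 20 21 22
f 20 22 16
f 21 13 23
f 21 23 22
f 22 23 24
f 22 24 16
f 23 13 25
f 23 25 24
f 24 25 26
f 24 26 16
f 25 13 27
f 25 27 26
f 26 27 28
f 26 28 16
f 27 13 29
f 27 29 28
f 28 29 30
f 28 30 16
f 29 13 31
f 29 31 30
f 30 31 32
f 30 32 16
f 31 13 33
f 31 33 32
f 32 33 34
f 32 34 16
f 33 13 14
f 33 14 34
f 34 14 15
f 34 15 16
f 36 38 35
f 39 36 35
f 35 38 37
f 37 39 35
f 36 42 38
f 40 36 39
f 40 42 36
f 38 42 37
f 41 39 37
f 37 42 41
f 41 40 39
f 42 40 41
f 44 46 43
f 47 44 43
f 43 46 45
f 45 47 43
f 44 50 46
f 48 44 47
f 48 50 44
f 46 50 45
f 49 47 45
f 45 50 49
f 49 48 47
f 50 48 49
f 52 54 51
f 55 52 51
f 51 54 53
f 53 55 51
f 52 58 54
f 56 52 55
f 56 58 52
f 54 58 53
f 57 55 53
f 53 58 57
f 57 56 55
f 58 56 57

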